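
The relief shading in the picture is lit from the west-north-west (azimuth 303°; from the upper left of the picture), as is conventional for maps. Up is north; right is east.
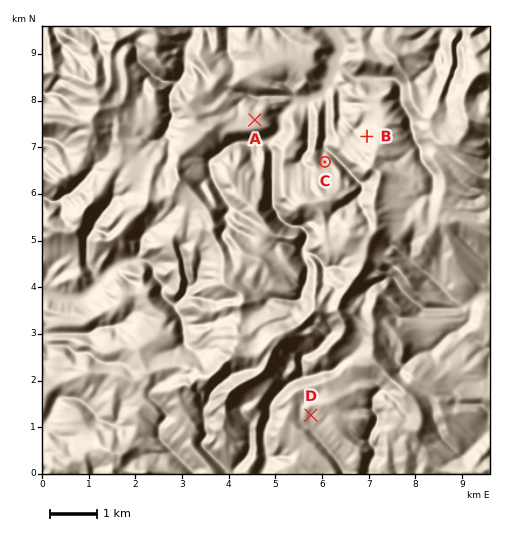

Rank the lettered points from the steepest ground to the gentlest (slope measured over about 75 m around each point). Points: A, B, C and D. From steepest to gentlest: C B D A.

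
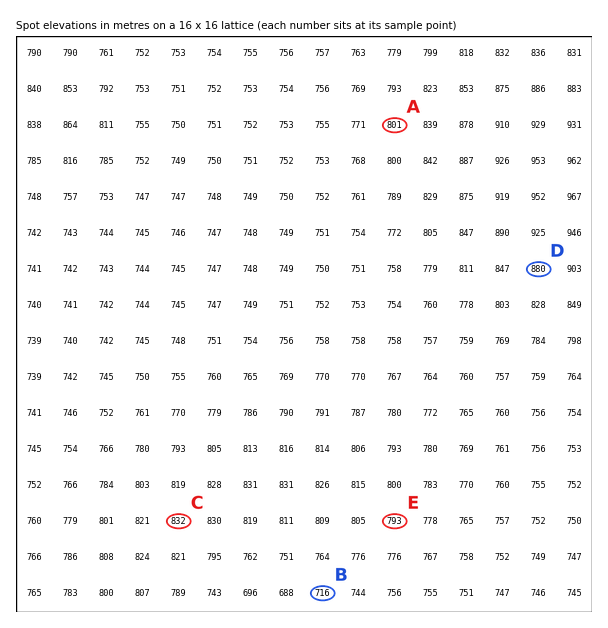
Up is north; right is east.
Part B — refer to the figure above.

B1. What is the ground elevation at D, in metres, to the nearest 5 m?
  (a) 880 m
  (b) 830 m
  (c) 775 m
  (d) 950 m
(a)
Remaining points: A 800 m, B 715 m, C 830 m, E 795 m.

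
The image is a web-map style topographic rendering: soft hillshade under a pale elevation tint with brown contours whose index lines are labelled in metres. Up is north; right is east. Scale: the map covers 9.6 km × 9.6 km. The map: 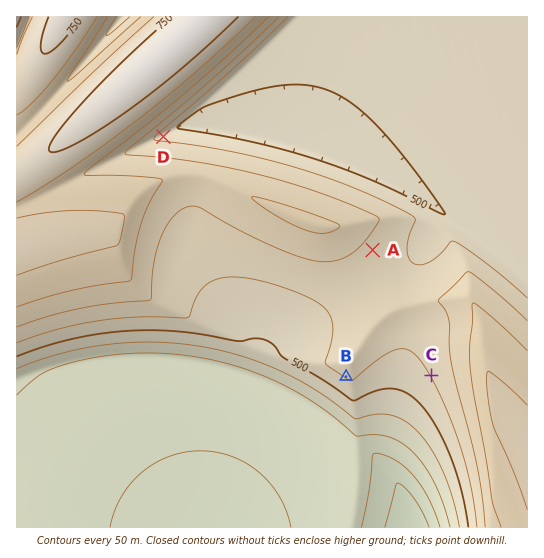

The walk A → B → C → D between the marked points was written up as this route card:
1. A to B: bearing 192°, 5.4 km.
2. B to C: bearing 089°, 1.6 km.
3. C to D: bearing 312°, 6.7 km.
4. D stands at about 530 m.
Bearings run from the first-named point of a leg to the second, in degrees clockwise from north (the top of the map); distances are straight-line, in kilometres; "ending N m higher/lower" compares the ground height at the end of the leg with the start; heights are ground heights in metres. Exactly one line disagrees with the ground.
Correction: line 1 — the distance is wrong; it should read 2.4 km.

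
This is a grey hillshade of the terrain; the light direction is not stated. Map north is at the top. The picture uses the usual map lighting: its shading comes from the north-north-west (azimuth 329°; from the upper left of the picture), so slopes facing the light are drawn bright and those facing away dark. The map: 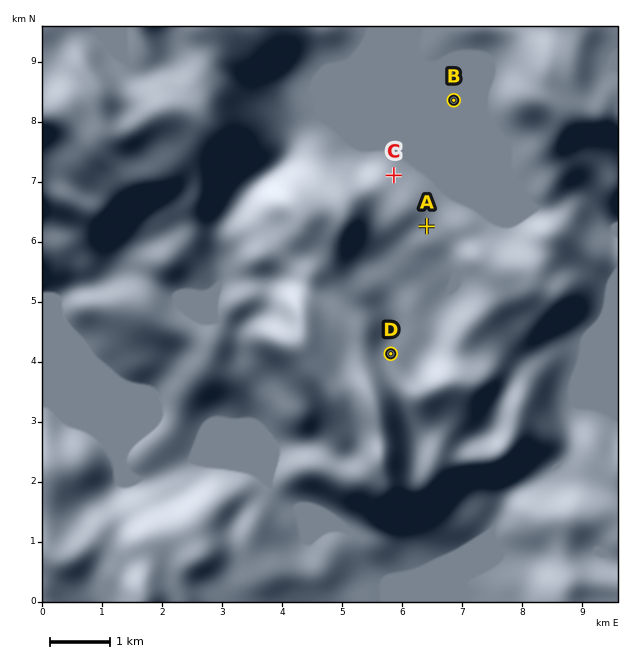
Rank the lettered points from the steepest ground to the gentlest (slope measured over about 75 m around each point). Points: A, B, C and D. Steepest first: D C A B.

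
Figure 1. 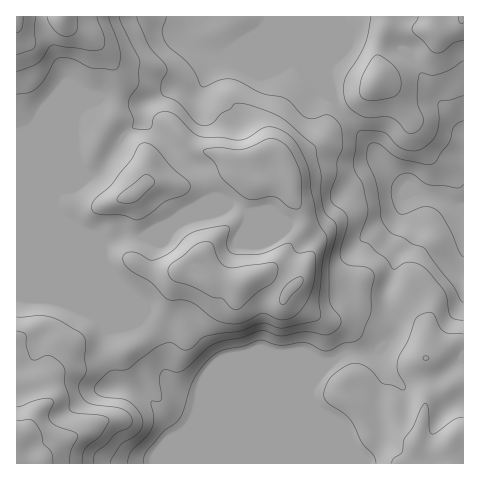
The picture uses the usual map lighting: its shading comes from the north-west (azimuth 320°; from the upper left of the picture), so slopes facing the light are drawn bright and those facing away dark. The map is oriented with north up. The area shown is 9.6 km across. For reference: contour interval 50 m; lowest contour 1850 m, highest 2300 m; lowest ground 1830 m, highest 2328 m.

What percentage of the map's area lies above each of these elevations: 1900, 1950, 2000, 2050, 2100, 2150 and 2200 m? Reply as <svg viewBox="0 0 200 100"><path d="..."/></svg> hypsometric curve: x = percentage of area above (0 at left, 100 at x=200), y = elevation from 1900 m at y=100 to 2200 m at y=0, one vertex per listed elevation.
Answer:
<svg viewBox="0 0 200 100"><path d="M191 100l-6-17-47-16-32-17-18-17-52-16-21-17"/></svg>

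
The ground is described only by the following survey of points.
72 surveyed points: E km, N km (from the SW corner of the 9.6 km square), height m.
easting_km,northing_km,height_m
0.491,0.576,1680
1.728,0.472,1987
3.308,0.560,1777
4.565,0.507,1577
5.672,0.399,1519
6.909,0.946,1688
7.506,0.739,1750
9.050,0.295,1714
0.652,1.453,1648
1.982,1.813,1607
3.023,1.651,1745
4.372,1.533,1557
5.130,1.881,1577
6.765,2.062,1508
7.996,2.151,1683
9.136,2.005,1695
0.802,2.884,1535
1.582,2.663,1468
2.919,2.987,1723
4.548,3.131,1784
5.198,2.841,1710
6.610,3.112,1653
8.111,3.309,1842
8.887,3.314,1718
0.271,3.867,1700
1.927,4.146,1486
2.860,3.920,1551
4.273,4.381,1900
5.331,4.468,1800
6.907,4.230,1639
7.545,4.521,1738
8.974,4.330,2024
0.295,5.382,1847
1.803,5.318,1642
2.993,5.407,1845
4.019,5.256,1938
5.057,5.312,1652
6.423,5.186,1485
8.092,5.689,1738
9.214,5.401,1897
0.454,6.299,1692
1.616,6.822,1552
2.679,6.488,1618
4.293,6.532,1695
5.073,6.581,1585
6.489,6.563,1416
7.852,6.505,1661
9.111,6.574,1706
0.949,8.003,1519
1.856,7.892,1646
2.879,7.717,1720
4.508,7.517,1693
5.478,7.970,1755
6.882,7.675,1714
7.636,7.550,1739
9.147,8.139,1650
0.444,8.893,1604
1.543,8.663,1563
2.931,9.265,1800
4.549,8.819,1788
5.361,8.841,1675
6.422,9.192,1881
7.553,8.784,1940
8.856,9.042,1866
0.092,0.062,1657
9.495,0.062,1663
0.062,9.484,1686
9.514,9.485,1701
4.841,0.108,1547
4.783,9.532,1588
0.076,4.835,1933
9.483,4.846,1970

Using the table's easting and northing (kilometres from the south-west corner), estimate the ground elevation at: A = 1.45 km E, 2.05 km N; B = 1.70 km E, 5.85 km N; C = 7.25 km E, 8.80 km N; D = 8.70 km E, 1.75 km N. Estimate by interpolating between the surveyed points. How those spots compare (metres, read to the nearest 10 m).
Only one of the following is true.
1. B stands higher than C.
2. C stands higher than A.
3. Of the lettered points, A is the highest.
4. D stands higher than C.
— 2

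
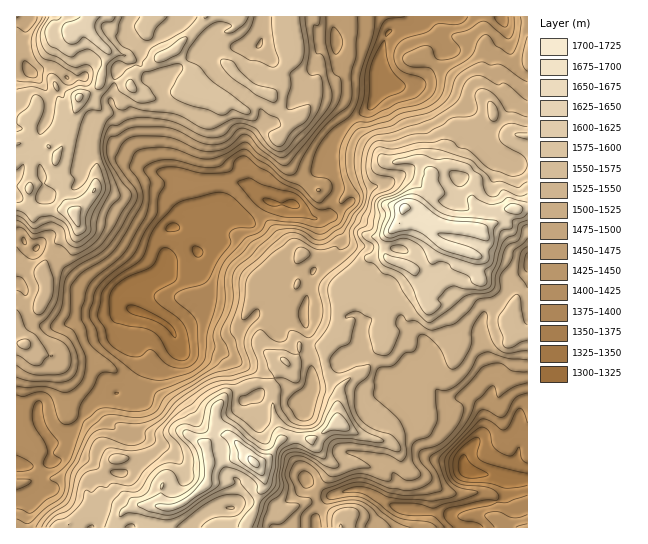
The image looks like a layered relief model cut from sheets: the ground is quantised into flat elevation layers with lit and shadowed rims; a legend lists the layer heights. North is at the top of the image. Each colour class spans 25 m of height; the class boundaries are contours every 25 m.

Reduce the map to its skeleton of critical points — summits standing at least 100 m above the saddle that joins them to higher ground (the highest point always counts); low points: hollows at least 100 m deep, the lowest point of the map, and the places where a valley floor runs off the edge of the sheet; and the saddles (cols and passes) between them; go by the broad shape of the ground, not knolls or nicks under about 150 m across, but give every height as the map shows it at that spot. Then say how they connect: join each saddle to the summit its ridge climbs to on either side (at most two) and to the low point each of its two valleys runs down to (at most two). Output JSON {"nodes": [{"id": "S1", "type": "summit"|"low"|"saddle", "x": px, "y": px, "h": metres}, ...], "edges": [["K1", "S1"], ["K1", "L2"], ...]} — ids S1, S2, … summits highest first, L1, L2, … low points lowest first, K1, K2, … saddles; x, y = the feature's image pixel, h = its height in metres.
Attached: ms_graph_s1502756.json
{"nodes": [
{"id": "S1", "type": "summit", "x": 254, "y": 463, "h": 1709},
{"id": "S2", "type": "summit", "x": 403, "y": 207, "h": 1707},
{"id": "S3", "type": "summit", "x": 74, "y": 31, "h": 1647},
{"id": "L1", "type": "low", "x": 467, "y": 471, "h": 1310},
{"id": "L2", "type": "low", "x": 141, "y": 313, "h": 1322},
{"id": "L3", "type": "low", "x": 27, "y": 22, "h": 1479},
{"id": "K1", "type": "saddle", "x": 79, "y": 142, "h": 1564},
{"id": "K2", "type": "saddle", "x": 325, "y": 363, "h": 1556},
{"id": "K3", "type": "saddle", "x": 322, "y": 507, "h": 1483},
{"id": "K4", "type": "saddle", "x": 351, "y": 122, "h": 1416}],
"edges": [["K1", "S3"], ["K1", "L2"], ["K1", "L3"], ["K2", "S2"], ["K2", "S1"], ["K2", "L1"], ["K2", "L2"], ["K3", "S2"], ["K3", "S1"], ["K3", "L1"], ["K4", "S2"], ["K4", "S3"], ["K4", "L2"]]}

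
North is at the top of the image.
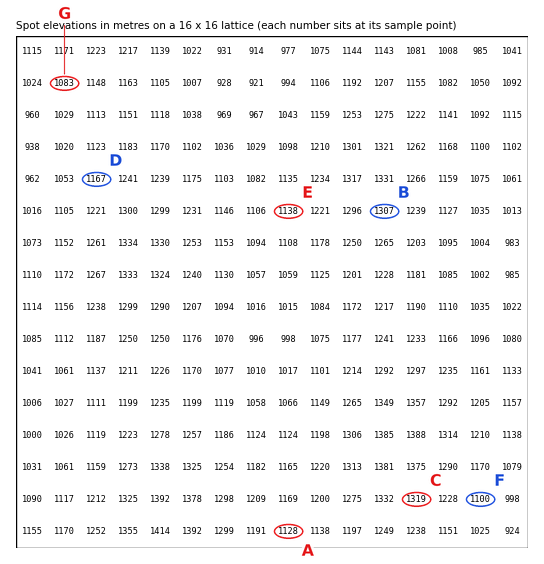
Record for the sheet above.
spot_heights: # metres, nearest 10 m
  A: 1130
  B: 1310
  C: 1320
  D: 1170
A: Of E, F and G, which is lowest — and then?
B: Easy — G F E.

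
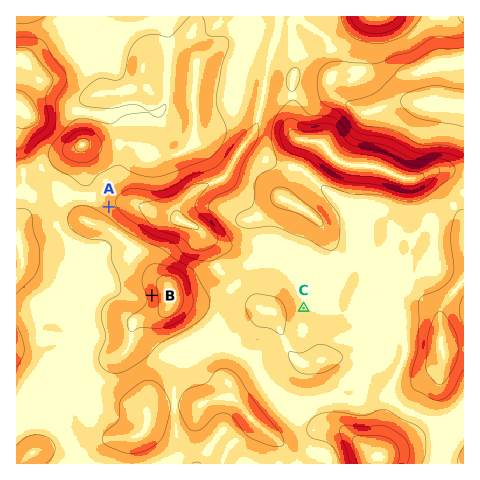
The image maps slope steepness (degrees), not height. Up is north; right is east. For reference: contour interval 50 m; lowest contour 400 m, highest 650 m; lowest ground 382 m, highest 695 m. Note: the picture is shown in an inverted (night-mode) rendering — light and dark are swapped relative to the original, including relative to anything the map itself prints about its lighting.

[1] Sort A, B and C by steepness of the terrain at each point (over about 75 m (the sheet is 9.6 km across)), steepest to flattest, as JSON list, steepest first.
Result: ["B", "A", "C"]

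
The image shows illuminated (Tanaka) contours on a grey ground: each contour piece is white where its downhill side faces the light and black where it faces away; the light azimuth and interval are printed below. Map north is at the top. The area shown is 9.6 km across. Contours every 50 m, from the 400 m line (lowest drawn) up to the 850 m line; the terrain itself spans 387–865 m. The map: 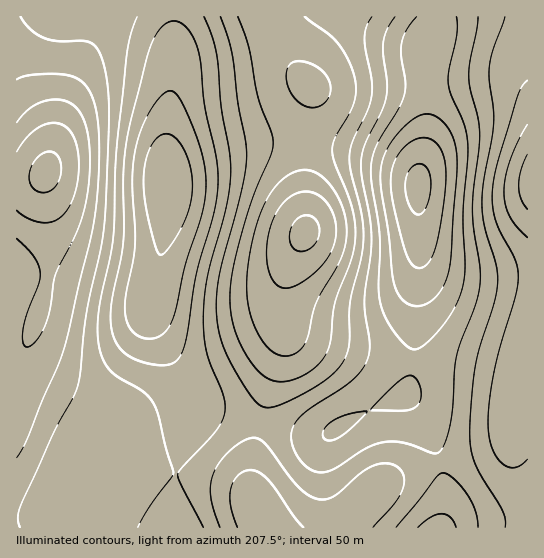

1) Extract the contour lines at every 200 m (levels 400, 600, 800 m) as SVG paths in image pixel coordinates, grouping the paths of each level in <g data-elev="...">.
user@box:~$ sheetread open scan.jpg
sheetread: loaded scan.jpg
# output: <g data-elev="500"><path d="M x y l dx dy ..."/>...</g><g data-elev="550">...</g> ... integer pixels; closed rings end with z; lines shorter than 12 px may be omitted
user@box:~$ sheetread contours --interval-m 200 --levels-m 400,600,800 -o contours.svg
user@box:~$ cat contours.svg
<g data-elev="400"><path d="M301 251l-6-1-4-5-1-6 0-8 3-6 4-6 5-3 7-1 5 3 3 4 2 7 0 6-6 11-6 4z"/><path d="M38 192l-5-4-3-5-1-6 2-8 4-8 6-6 6-3 6 0 4 3 3 7 1 8-2 9-4 8-5 4-5 2z"/></g><g data-elev="600"><path d="M220 527l-9-30 0-12 2-11 8-13 10-12 12-8 11-3 5 1 7 6 33 43 10 7 9 4 8 0 8-3 27-23 13-8 13-2 11 4 4 5 2 6-2 13-8 14-21 22"/><path d="M505 527l0-8-3-9-20-33-8-15-3-13-1-16 2-40 4-30 18-60 4-18-2-20-12-43-2-23 2-20 10-56-1-16-4-28 1-14 3-15 12-33"/><path d="M21 17l10 13 13 8 14 3 28 0 9 5 6 11 5 16 2 18 1 23-5 115-4 22-14 63-7 68-5 13-20 37-33 73-3 12 2 10"/><path d="M372 17l-6 10-2 11 8 43-1 16-4 14-14 30-4 14 2 16 11 44 2 22-3 21-11 44 0 37-2 11-8 16-17 16-34 19-14 5-8 2-6-2-7-6-18-27-13-27-6-25-1-22 3-21 23-88 5-35-2-16-7-38-6-47-12-37"/></g><g data-elev="800"><path d="M416 267l5 1 5-3 8-13 7-28 5-39 0-19-4-15-8-10-9-3-12 3-11 9-8 13-3 15 2 23 10 44 6 14z"/><path d="M159 254l3 1 4-4 15-22 8-19 3-19-1-18-5-19-9-15-10-5-8 2-8 9-5 14-2 15 0 17 2 19 8 32z"/></g>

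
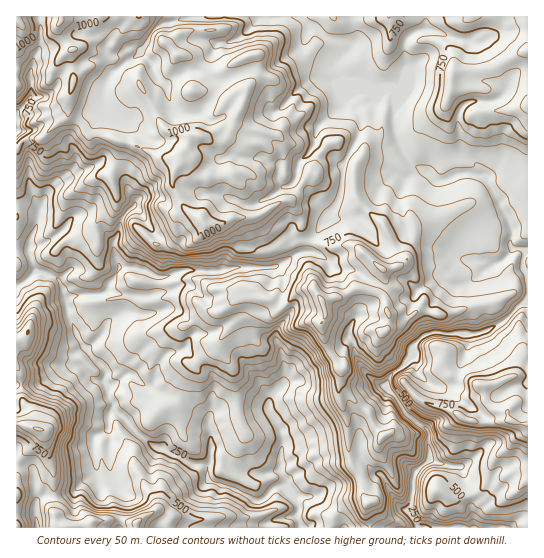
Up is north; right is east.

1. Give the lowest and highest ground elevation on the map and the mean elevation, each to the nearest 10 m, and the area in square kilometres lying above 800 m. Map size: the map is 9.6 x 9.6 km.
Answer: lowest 160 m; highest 1120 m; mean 640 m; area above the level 21.9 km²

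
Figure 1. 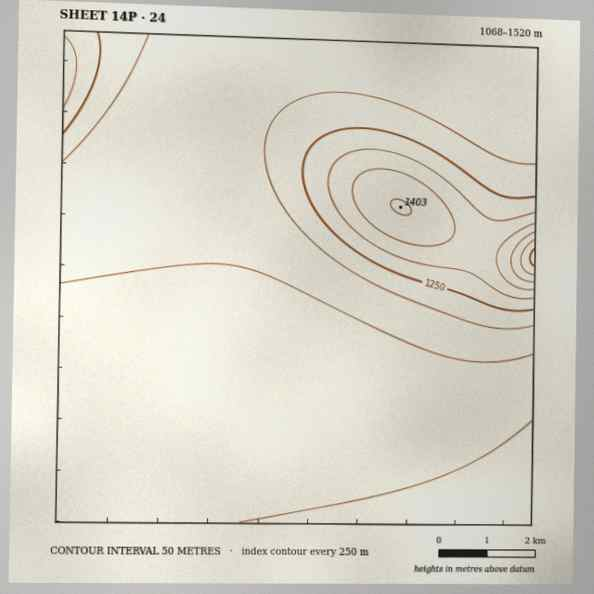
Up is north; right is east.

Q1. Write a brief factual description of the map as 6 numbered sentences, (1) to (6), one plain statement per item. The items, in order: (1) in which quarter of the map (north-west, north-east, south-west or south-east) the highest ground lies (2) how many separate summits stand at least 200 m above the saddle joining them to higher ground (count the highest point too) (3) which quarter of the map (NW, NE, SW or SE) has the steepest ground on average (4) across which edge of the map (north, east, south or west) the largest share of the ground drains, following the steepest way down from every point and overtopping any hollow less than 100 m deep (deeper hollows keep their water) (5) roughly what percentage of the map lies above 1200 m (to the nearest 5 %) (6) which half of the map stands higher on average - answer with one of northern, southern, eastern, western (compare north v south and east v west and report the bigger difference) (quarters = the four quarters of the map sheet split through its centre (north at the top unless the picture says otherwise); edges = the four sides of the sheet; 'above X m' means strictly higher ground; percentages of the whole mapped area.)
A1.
(1) Look to the north-east quarter for the highest ground.
(2) Counting only tops that stand 200 m proud, the map has 1 summit.
(3) Slopes are steepest in the north-east quarter.
(4) Most of the ground drains across the southern edge.
(5) Ground above 1200 m makes up about 25 % of the sheet.
(6) The northern half stands higher on average than the southern half.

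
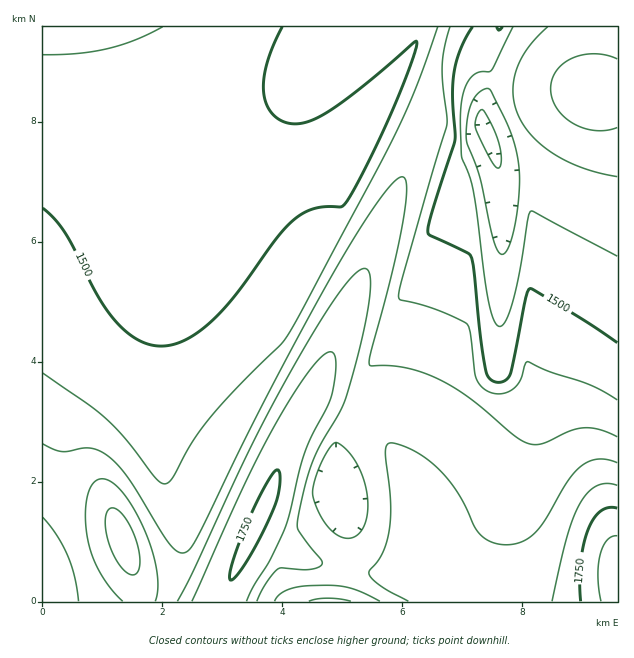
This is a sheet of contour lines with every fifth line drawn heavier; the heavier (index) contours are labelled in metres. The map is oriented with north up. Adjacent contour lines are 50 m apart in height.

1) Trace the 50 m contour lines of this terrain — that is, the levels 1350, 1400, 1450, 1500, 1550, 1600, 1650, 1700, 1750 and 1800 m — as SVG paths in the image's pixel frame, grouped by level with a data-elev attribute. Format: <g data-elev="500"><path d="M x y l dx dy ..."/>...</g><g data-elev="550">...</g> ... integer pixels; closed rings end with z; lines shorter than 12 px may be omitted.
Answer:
<g data-elev="1350"><path d="M497 168l-7-10-14-29 0-11 5-8 3 1 4 7 11 25 2 17-1 6z"/><path d="M617 128l-10 2-12 0-12-2-11-5-9-7-7-8-4-9-1-11 1-9 5-9 6-6 9-6 11-3 12-1 12 1 10 4"/></g><g data-elev="1400"><path d="M500 254l-4-7-3-9-13-60-14-39 1-19 4-15 7-11 9-6 4 3 19 39 6 20 3 19 0 30-5 32-6 18-5 5z"/><path d="M617 177l-33-9-28-13-22-17-9-11-6-10-4-11-2-12 0-12 3-12 12-22 20-21"/></g><g data-elev="1450"><path d="M617 256l-84-45-3 0-3 11-9 57-7 29-5 12-4 6-5-1-3-4-7-29-14-102-4-16-7-17-1-46 2-17 5-13 10-8 13-2 22-44"/><path d="M163 27l-27 13-29 9-30 4-34 2"/></g><g data-elev="1500"><path d="M617 343l-36-24-51-31-4 10-17 78-4 5-8 1-6-2-4-5-6-36-9-81-5-5-37-18-2-4 5-22 22-68-2-48 2-27 8-22 10-17"/><path d="M282 27l-8 18-7 18-3 15 0 13 2 13 6 10 8 6 10 4 17-2 21-10 36-26 52-45 1 4-11 33-20 46-24 50-16 29-5 4-16 0-14 2-10 6-9 7-17 18-45 61-15 17-14 12-19 11-18 5-18-2-17-10-11-10-12-15-12-20-28-55-11-15-12-11"/></g><g data-elev="1550"><path d="M309 601l19-3 23 3"/><path d="M617 400l-27-15-40-13-23-10-3 4-4 15-6 7-12 6-14-2-8-7-5-9-5-44-3-8-30-14-36-10-2-2 4-22 44-150-5-60 2-18 6-21"/><path d="M438 27l-21 58-21 47-106 199-9 13-42 41-31 35-16 22-18 33-5 7-6 2-6-5-31-40-23-23-60-43"/></g><g data-elev="1600"><path d="M275 601l5-7 12-6 13-2 21-1 26 3 28 13"/><path d="M347 538l-10-3-11-10-8-15-5-15 1-13 6-17 9-17 6-5 5 1 6 5 10 13 7 16 4 18 0 17-3 14-8 9z"/><path d="M617 437l-18-8-16-1-14 3-27 13-13 0-15-9-47-39-27-16-18-8-16-4-15-2-21-1 0-8 21-79 12-55 4-34-1-9-3-3-5 1-4 4-15 18-21 32-24 40-60 111-74 149-12 19-4 2-5-1-9-7-42-67-10-13-11-10-15-7-9 0-21 4-7-2-12-6"/></g><g data-elev="1650"><path d="M79 601l-4-24-7-21-11-21-14-18"/><path d="M155 601l3-13-1-18-5-21-9-23-11-21-11-15-11-9-10-2-8 5-5 14-2 19 2 21 5 17 7 16 11 17 13 13"/><path d="M257 601l9-18 12-14 32 0 9-2 3-3-1-5-22-28-2-5 1-7 7-32 7-24 9-19 22-38 12-39 10-43 5-29 0-19-2-5-3-3-4 2-6 4-15 18-21 32-27 46-41 76-58 125-16 30"/><path d="M617 463l-9-3-9-1-9 2-7 4-14 15-24 40-10 13-15 10-17 2-13-4-11-8-5-7-17-35-11-14-12-12-12-9-13-8-15-5-6 1-2 3-1 6 5 46-1 30-7 24-13 20 2 4 8 8 29 16"/></g><g data-elev="1700"><path d="M247 601l6-15 17-25 14-31 21-77 26-54 5-32-1-10-3-5-4 0-5 3-12 13-16 24-20 32-31 62-52 115"/><path d="M130 574l6 0 3-6 1-10-3-14-6-16-7-12-8-7-6-1-3 5-2 7 3 21 10 21 6 8z"/><path d="M617 485l-10-2-11 3-9 7-7 11-7 15-6 18-15 64"/></g><g data-elev="1750"><path d="M230 579l0 1 3-1 11-13 25-47 9-26 2-15-2-8-3 1-6 8-19 38-15 38-5 16z"/><path d="M617 508l-9 0-7 3-7 8-6 10-4 15-3 18 0 39"/></g><g data-elev="1800"><path d="M617 536l-6 1-4 4-7 14-2 21 3 25"/></g>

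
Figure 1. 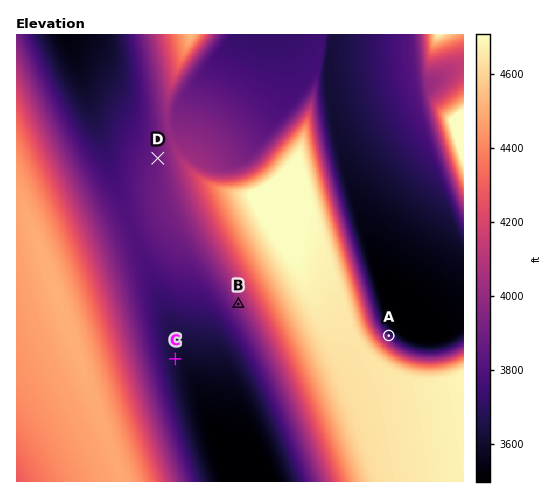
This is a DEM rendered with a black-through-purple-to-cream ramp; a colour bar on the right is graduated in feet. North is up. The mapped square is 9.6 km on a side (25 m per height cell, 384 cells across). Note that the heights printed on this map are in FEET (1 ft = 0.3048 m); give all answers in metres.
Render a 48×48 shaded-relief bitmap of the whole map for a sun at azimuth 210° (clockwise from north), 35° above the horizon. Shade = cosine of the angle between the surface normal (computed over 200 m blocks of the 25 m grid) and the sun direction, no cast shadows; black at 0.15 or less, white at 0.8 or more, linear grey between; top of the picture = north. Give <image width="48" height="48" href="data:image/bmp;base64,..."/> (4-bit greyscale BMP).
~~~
<image width="48" height="48" href="data:image/bmp;base64,Qk32BAAAAAAAAHYAAAAoAAAAMAAAADAAAAABAAQAAAAAAIAEAAATCwAAEwsAABAAAAAAAAAAAAAAABEREQAiIiIAMzMzAERERABVVVUAZmZmAHd3dwCIiIgAmZmZAKqqqgC7u7sAzMzMAN3d3QDu7u4A////ALuqqqqqqph3dneImqqrvM3d3MuqqqqqqruqqqqqqZh3Z3eJmqqrzM3dzLuqqqqqqrqqqqqqqYh3d3iJqqqrzN3dzLqqqqqqqqqqqqqqqYd3d3iZqqq7zN3czLqqqqqqqqqqqqqqmId3d3iaqqq8zN3cy7qqqqqqqqqqqqqqmId3d4iaqqu8zd3cy6qqqqqqqqqqqqqpmHd3d4mqqqu8zd3My6qqqqqqqqqqqqqpiHd3eImqqqvM3d3Mu6qqqqqqqqqqqqqpiHd3eJmqqrvM3d3MuqqqqqqqqqqqqqqZh3d3iJqqqrzM3dzLuqqqqqqqqqqqqqqYh3d3iZqqq7zN3dzLqqqqqpmZmqqqqqqYh3d4iaqqq7zN3dzLqqqql2VWeKqqqqmYd3d4iaqqq8zd3cy7qqqXQhASNaqqqqmId3eImqqqu8zd3cy6qqlzAAABI6qqqqmId3eImqqqvM3d3My6qqcgACNFQ6qqqpmId3iJmqqrvM3d3Mu6qpQAFHiYhqqqqpiHd3iJqqqrvM3d3MuqqnIBWaqqqaqqqpiHd4iZqqq7zN3dzLuqqVEUiqqqqqqqqZiHd4iaq6q7zN3dzLqqqEEmqqqqqqqqqYh3eImaq6u8zN3czLqqpyE4qqqqqqqqqYh3eImqu6u8zd3cy7qqlRFZqqqqqqqqmYh3eImqu6u8zd3My6qqhBJqqqqqqqqqmId3iJmrurvMzd3Mu6qqchOKqqqqqqqpmId3iJqrurvMzdzMuqqpUhWaqqqqqqqpiHd3iJqrqrvM3dzLuqqoQSaqqqqqqqqpiHd4iZqqqrzM3czLqqqXMTiqqqqqq6qZiHd4iaqqq7zMzMy7qqqWIVmqqqqqvKqYh3d4iaqqq7zMzMy7qqqEEmqqqqqqvamYh3eImaqqq7zMzMy6qqlzE4qqqqqqzqmId3eImqqqq8zMzMu6qqliFZqqqqqr35mId3eImqqqu8zMuqqqmqhBJqqqqqqr75mHd3eJmqqqu8y4ZmeJmpgxOKqqqqq875iHd3iJmqqqu7llREVompYiSaqqqqq9/5h3d3iJqqqru5dnd2ZnmZUiaaqqqqu9/4h3d3iJqqqruoiZmYh3iYQjeqqqqqvO/4h3d3iZqqqruZmZmZmHeHQkiqqqqrvP/4d3d4iaqqqrqZmZmZmYd3Mlmqqqqrvf/4d3d4iaqqq7qZmZmZmZd2Q2mqqqqrvv/nd3d4maqqq7qZmZmZmZh2U3qqqqqrzu2nd3eImqqqq7qZmZmZmZmHVIqqqqqrzshnd3eImqqqu7qZmZmZmZmYZoqqqqqrzJdnd3eJmqqqu7upmZmZmZmpd5qqqqqry5h3d3iJqqqrvMupmZmZmZqqiJqqqqqry6mHd3iJqqqrvMu6mZmZmZqqmJqqqqqrzLqXd3iZqqqrzMy6qZmZmaqqqZqqqqqrzbund4iaqqq7zMy7qpmZmaqqqZqqqqqr3sy3d4maqqq7zMzLqqmZmqqqqZqqqqqr3tzHd4maqqu8zMzMupmZmqqqqZqqqqqs3uzA=="/>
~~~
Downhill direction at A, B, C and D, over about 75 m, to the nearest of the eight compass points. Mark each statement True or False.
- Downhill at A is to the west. False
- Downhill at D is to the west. True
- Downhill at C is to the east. True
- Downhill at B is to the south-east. False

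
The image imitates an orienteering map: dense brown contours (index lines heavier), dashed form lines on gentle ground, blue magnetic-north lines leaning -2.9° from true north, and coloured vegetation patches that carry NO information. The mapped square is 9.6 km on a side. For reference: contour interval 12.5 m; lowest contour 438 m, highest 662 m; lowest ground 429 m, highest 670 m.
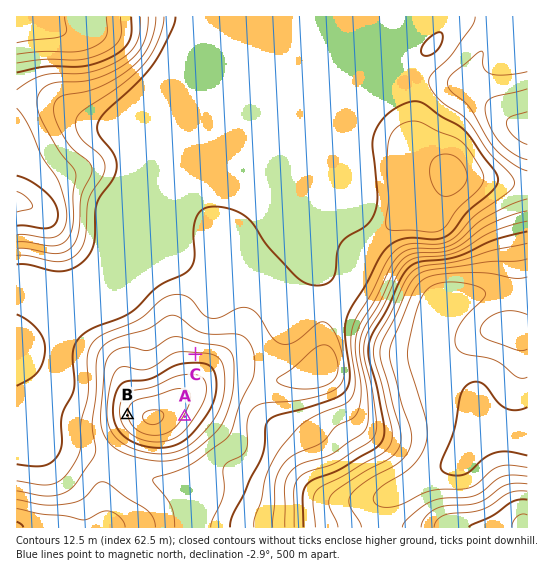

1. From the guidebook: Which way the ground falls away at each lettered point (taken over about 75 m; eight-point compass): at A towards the SE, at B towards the W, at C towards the N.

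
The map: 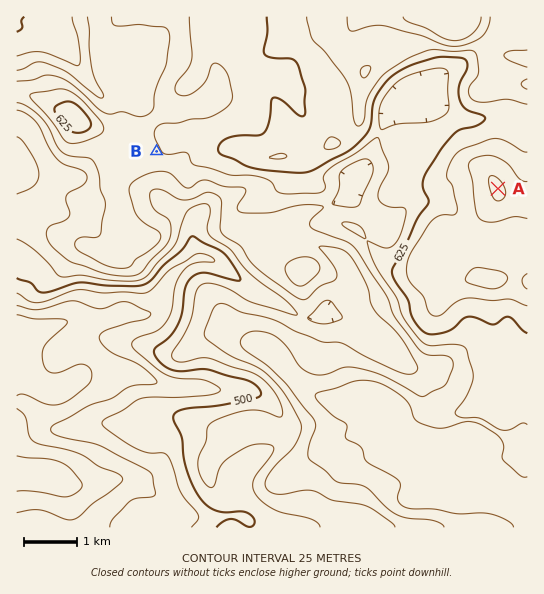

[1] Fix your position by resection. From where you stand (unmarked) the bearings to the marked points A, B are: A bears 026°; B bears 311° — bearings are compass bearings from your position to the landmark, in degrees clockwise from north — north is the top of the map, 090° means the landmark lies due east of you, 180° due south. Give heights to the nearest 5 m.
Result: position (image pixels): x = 409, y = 371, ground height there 545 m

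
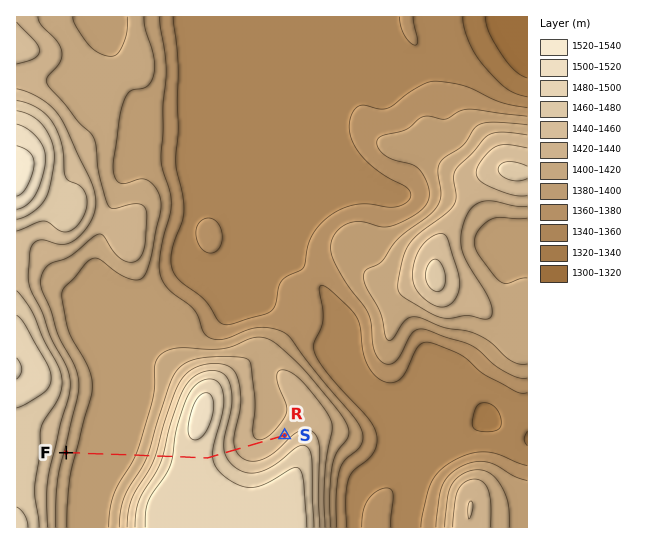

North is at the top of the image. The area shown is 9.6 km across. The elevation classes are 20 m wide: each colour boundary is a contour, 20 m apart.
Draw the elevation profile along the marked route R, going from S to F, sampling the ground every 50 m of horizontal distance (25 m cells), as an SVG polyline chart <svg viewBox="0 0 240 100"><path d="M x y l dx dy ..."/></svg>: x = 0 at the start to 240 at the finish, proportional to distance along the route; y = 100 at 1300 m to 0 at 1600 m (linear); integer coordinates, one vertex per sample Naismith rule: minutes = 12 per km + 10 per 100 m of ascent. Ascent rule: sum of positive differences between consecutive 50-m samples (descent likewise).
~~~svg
<svg viewBox="0 0 240 100"><path d="M0 56l3 1 3 0 3 1 3 0 2 1 3 0 3 0 3 1 3 0 3 0 3-1 3 0 2 0 3-1 3 0 3-1 3-1 3-1 3-1 3-2 3-1 2-2 3-2 3-1 3-2 3-1 3-2 3-1 3-1 2 0 3-1 3-1 3 0 3 0 3 0 3 0 3 0 3 0 2 0 3 0 3 1 3 1 3 1 3 1 3 2 3 2 2 2 3 2 3 3 3 2 3 2 3 3 3 2 3 1 3 2 2 1 3 2 3 0 3 1 3 1 3 0 3 0 3 1 2 0 3 0 3 0 3 0 3 0 3 0 3 0 3 0 3 0 2 0 3 0 3 0 3-1 3 0 3-1 3-1 3-1 2-1 3-2 3-1 1-1"/></svg>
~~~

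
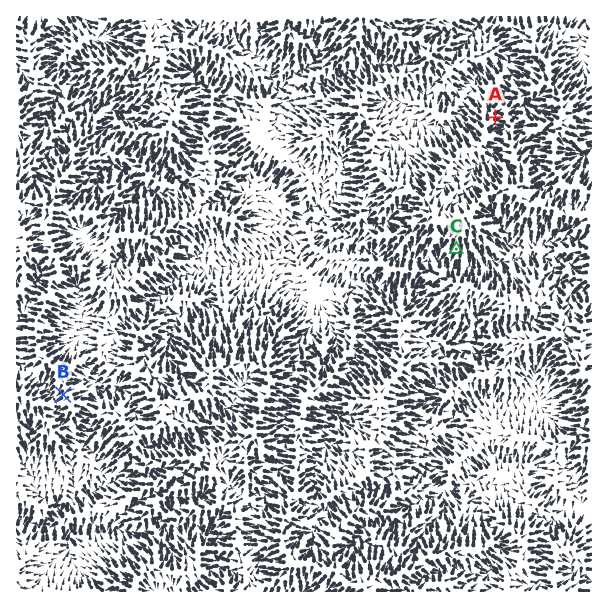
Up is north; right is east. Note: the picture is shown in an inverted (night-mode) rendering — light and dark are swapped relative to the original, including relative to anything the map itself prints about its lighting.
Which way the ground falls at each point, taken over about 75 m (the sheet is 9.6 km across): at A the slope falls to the NE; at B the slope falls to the SW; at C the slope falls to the S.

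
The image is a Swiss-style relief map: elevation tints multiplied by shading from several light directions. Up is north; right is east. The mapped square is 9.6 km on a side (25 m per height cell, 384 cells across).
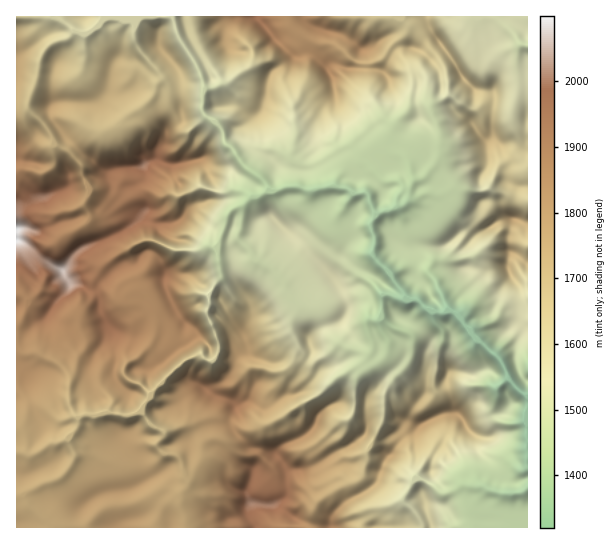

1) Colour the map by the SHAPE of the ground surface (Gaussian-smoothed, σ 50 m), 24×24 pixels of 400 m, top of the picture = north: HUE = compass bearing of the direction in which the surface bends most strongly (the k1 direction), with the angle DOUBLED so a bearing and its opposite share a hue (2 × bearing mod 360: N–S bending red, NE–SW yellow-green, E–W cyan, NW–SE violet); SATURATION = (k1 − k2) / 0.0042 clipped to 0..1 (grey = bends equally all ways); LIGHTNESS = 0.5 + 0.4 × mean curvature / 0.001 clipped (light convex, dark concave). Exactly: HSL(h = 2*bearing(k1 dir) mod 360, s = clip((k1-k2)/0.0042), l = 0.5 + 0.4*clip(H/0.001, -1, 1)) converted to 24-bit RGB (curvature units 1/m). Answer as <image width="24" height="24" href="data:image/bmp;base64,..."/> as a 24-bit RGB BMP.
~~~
<image width="24" height="24" href="data:image/bmp;base64,Qk32BgAAAAAAADYAAAAoAAAAGAAAABgAAAABABgAAAAAAMAGAAATCwAAEwsAAAAAAAAAAAAAkHeJf2p5lGx3VItphZ55on2XYm+Mlm6daWmPd520u09eomlMSr85J7PB6bvEnCZGOJhrY2+rmj6OxNp/VGOWb2p9gYWMhYORV3lVgoueeYaVso6xkXatpKVdZHdVWXpva16EbEZPpd2pbYSw2bytUDxnK1g45YLF4XLJNnQzKZWq1KNcjklxYY9hh286LnQlnY+zfJ9WR4Bxiol2d3lmjXhppYW6ZWKkVnt4gLKclz9cwZaPya1wnX3Pd2SNXJ5eeiq+zKBhDiUW7sVrKUY3b11Qha+edMbLfXtQUpVOdkikmIh2hXd2gZ6AM3uYvDt7Ypp7Y5J0RbFgfWHf7uKyIigPlG3M6XrDCCUr99TWYESvLZ5Dp0WjeIxKR349L4SKiG+GtLWGLHKGl6C+tLjSycrmTQo8ZosuoGBthlBsYdM3GCUSlUJc+dLsJY9MHVFq/2rdxCKj8M/qWkmYjj1t0/jynJHkKRiIapJulX5ihixCbnggQD4JN1QFd0XquJS7eVhSTXxE8uvZTne9E2oXBksc/M/qBTdc9/LUCkFwyphokFbi1PH3q0+4dS7URELdnH6Di5d8PTJ7qa+Oc7HK6jRJADMX3pTV0OXurb/wkUiqvIPNkYrZ0o7sBi0P1Quk9t/VFDlkvHd9yDChstkub2AgBi0GoAAShpmgo2qFPjh7tZaAvcBWGxy+8tnqADMTw+gXMgMbzH87s9EzL4Z3olRD2n7TNpFQLlcto0VGL1xsKcHl9t/Vs5/kfAjwwfdvdlRNiH5hc42WmUmVt6qQXKCqWIdr3qnQFP2wAER87e7Rb6KQfFqD3ExhNmZmiGxQXpGhWnmNOHF7nt9Zz7VsLw0dTA0lydSBdVKmu7+CWH1/YE2Nwd/GgmKTdWOHjb57vO/UIABW4Nu9m3NqPUBia8JitUe1tdSfMmJIkzduccqjLmin1HNVcxx3bseav8KbN05r2Z2fdFcxTsFOdnFHf2tvb05swu23RwksIv3ktjNOwpilZkNqeG9nYmNTysSKa5S5FbVuSxUQtJAPbSAwPn1mroRrma5gk3pUKGA/zO3KV5O/p1h/TmhVt37D3cebcYTbAiExqNqJekRVdVpwhHl+eKKmkruoslfGUBK4qMjYhiWij6R4boCelD10cuBeZrCccMjm4Jq4ZGJFOaxRxJ/kqO/W2TZfozlVTxhnpqltb1NWhIV2cI2IgLSNoIRnbiBRojdXi6hsez9xVq0/L49xp27Pscb3fd+OOFolIWIt35/i5aDRG0MFOxsAgqQAEksYKX1qpUZ4hJV1mKF4ia6fZWOEnHN4Lh2Mv9GwdXmSXnK4x6bo6ofZD1gpzIIqvmxUhFssMsxOWSlxX31N58Pkv+fv8NP4mmzBDSYiNY+yz7XYjMvJlmZ8f2RmpG+DHkOLh7dNoHSacYB4NF5RwXVErITw1Oj3rITE49LvmdK4Dh8yqpZlYpJLxac4GDAD+QE2/R5uG1RTRn0sg2AufXc1tqpWgFIihBowhsmhR35Ljo5xUV5mhLwniWoch2QsXnsvFDor9OHXRxB0xMrnvYPKtGhr5JObEhpGw+/bMG3CfjFqqr59dHizU4WUeKS0hJ23l2RpXJOVbo+QelaE3ZqoMr+daal1qdzUKyRelVELZ96xToZkynPJ99TwPrDv5dH6cTS9Qw8qaqx5g4FSmG1oaJJyaX5tc4F3hoJ6enCEbXSDXFJsqGlgqNGGZoOqynuRiiKRnNSrU0I1RFc6O2o3yLdp0zpLFZ8bQQI83rq5f5hoXJWDkVN+k3taZYRTYYBqZ3J5kGhmTWuIckR0oOK9seGwkDaFZhZj5tiydEaLiYiqeJF9R29TWZpO3qWJFwcu5m3gXrLD58zQRVp7XFmBxIWKh72WREZufHdDS7dmQitectTEooAn0LxdO4SVHYR+xs6IT2J8kV+QtYuLpZewSoiCyLJkFRFPYJE0eUhp48qvazljNlJW1rl9jIpLNyQ60+a7QZCgWDeZVRY6x/fu6LvZPVB7ZblX01KqYIiPREloyLioeauaTRk/2PTXNglAu0E4FUcVXIMh20V4NEx11/TftmfkHbbMx+uuTiREQsE4nv7ERB1AlXtLe12Z1KO3FoFYum5lR0yEr7yaXhpx3vTXehaAdh583uLGjGDOiiZ7nunDdHi5f3Y2SSew4NjzIlSsqZ3lWXXqQ+CueF12jpJ8iZ1AoX86rUptiihSM59Ec41IJTN03+x6VwhjQTiU28WrvUrR1fblW0x5flazlefPMaY3UU8mtERTbD9opOB5WjVUbnR6kXxtknGo"/>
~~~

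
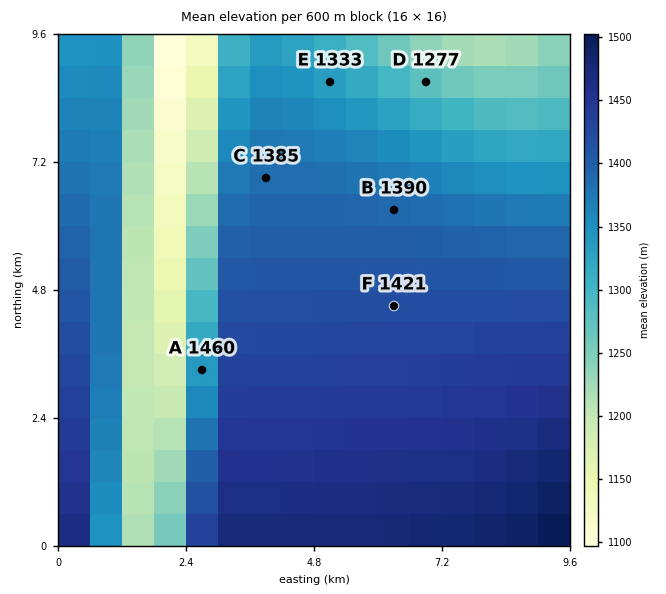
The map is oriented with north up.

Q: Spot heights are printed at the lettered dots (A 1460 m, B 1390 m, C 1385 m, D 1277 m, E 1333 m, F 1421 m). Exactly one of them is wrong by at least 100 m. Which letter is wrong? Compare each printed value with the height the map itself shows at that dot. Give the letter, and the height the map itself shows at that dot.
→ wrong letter A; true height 1335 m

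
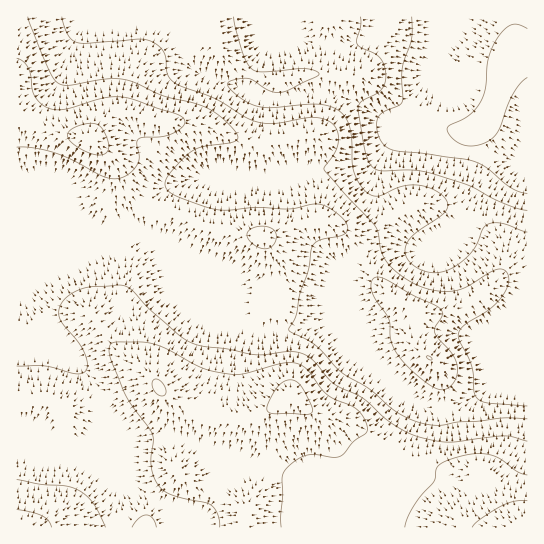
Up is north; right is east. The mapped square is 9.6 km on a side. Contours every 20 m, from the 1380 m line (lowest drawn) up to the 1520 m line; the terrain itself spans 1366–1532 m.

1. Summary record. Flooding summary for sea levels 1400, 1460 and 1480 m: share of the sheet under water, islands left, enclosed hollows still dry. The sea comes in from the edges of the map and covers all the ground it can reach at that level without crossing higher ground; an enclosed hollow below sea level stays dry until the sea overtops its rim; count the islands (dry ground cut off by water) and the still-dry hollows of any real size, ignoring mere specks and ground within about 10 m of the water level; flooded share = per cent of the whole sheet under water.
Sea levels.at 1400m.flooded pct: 10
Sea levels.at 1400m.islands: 0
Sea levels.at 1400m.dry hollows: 0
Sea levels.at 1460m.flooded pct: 43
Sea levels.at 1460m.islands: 1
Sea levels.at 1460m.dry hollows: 0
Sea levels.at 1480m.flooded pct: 66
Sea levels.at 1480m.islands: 0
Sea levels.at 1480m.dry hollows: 0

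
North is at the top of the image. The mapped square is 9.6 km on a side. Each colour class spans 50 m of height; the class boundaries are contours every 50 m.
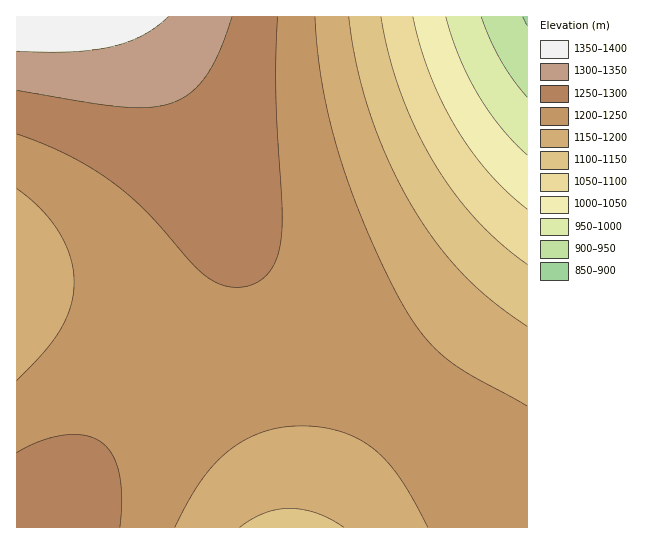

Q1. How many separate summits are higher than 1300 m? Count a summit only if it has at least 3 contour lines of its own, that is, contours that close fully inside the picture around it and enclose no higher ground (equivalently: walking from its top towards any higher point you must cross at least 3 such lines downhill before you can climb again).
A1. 0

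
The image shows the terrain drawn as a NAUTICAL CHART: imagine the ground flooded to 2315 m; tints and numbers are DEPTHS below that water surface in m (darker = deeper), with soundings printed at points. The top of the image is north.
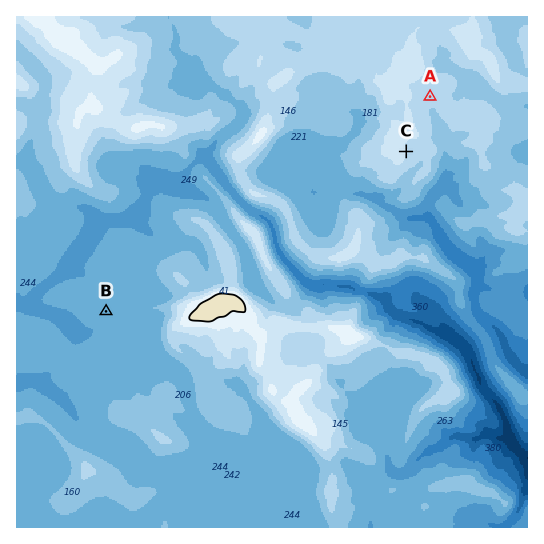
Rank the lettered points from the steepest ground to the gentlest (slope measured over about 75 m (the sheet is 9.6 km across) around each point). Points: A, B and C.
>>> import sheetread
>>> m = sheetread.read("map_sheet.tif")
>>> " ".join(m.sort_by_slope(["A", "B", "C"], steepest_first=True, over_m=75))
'C A B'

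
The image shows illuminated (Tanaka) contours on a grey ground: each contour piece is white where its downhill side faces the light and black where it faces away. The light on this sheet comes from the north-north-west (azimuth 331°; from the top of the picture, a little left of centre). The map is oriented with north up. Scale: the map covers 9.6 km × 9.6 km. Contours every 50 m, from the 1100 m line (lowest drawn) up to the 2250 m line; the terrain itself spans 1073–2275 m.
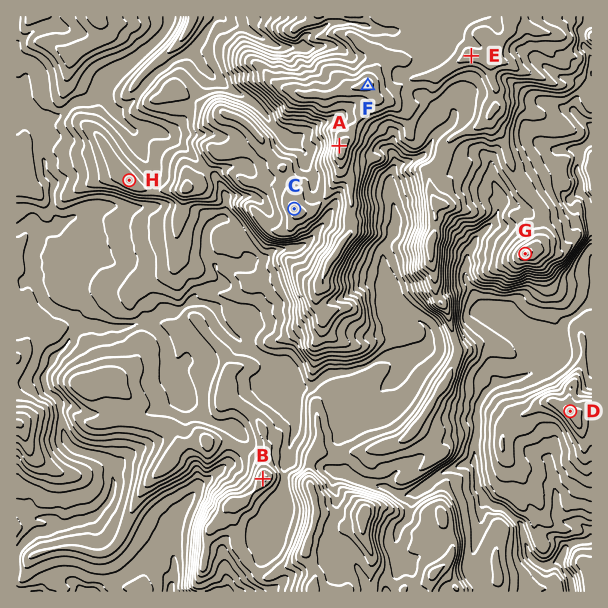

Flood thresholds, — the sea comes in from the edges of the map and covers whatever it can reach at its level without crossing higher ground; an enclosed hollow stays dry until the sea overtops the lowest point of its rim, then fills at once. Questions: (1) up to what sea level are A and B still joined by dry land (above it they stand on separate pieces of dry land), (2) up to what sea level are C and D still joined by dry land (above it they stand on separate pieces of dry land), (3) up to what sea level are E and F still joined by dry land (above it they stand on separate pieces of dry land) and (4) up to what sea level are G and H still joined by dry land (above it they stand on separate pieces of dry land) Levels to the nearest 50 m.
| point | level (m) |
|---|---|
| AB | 1550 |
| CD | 1400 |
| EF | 2100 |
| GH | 1650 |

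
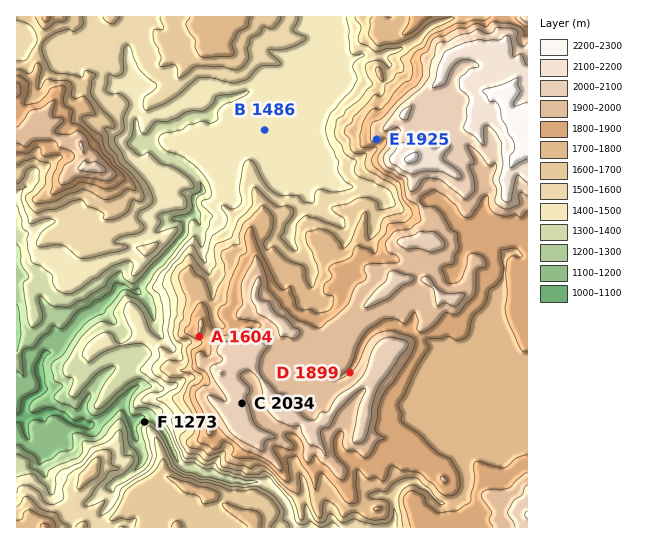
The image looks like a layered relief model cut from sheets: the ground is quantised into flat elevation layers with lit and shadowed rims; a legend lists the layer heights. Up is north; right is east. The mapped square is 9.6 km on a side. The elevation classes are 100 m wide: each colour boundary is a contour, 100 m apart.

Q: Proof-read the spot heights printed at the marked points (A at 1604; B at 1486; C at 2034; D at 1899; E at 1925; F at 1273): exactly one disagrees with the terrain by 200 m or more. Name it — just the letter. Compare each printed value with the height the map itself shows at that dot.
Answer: A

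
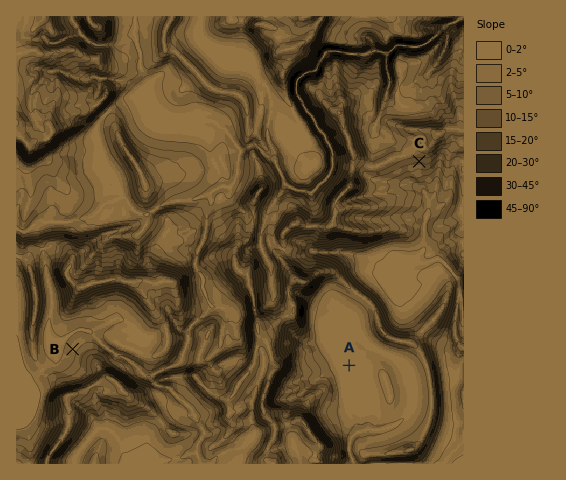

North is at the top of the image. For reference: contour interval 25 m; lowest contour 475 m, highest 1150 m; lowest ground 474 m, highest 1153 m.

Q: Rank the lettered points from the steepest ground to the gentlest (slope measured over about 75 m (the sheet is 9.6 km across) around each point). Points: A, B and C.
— C B A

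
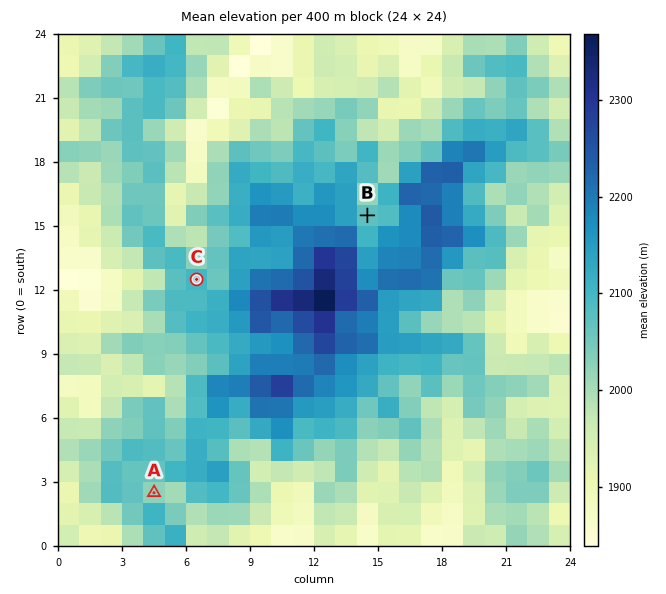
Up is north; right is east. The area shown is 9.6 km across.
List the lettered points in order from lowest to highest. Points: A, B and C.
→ A B C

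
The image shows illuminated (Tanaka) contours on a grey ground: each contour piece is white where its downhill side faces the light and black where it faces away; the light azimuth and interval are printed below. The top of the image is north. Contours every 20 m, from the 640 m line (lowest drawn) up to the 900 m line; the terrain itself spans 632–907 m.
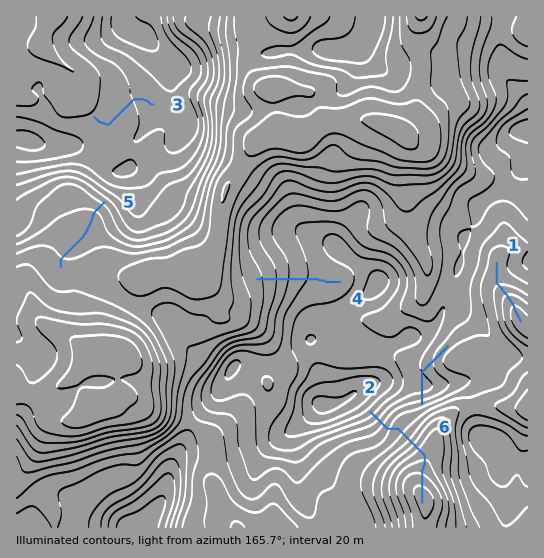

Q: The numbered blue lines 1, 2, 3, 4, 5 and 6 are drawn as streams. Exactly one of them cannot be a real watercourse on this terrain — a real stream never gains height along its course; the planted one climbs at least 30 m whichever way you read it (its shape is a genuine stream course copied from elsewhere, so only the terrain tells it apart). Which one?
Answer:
6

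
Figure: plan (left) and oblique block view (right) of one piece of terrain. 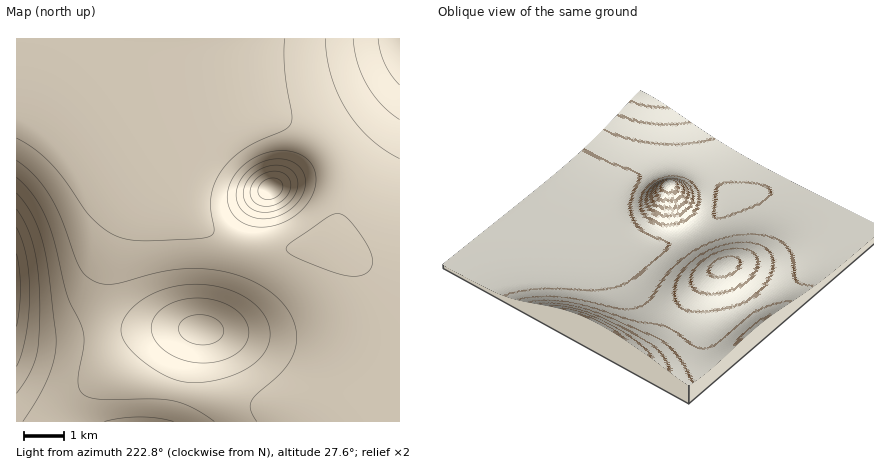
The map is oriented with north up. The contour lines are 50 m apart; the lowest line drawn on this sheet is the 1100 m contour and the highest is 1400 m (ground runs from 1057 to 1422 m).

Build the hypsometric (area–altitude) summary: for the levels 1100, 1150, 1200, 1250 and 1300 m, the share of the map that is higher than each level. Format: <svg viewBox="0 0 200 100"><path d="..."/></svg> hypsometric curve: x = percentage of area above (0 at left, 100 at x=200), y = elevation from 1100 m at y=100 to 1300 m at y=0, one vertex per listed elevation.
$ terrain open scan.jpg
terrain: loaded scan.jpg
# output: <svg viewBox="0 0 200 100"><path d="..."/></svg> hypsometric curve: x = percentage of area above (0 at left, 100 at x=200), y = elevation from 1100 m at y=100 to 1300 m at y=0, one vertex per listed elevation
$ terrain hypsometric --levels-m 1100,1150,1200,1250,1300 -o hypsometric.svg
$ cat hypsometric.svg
<svg viewBox="0 0 200 100"><path d="M138 100l-64-25-31-25-24-25-12-25"/></svg>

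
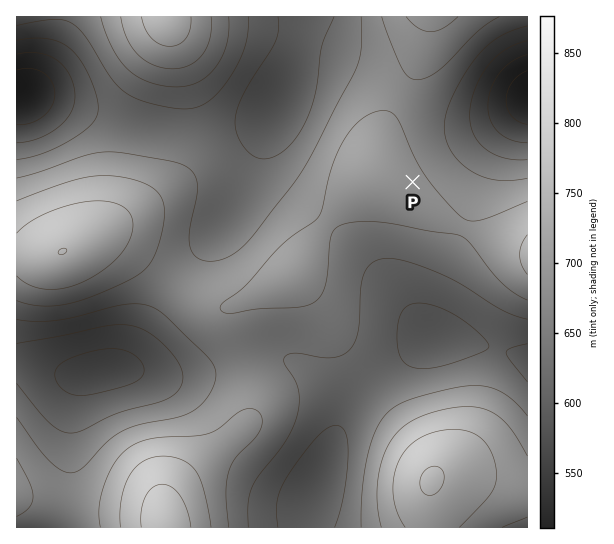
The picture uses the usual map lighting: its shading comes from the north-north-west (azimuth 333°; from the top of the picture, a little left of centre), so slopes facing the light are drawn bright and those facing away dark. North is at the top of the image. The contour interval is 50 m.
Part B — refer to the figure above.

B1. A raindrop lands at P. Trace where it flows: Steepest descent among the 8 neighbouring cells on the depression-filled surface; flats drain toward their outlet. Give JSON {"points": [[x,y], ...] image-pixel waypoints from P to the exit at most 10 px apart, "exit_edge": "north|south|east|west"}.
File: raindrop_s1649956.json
{"points": [[413, 182], [423, 171], [434, 161], [445, 150], [455, 142], [466, 137], [477, 130], [487, 123], [498, 117], [509, 110], [519, 105], [527, 101]], "exit_edge": "east"}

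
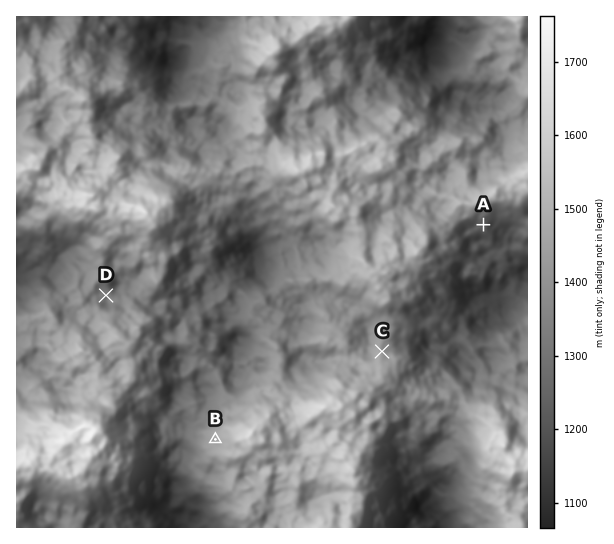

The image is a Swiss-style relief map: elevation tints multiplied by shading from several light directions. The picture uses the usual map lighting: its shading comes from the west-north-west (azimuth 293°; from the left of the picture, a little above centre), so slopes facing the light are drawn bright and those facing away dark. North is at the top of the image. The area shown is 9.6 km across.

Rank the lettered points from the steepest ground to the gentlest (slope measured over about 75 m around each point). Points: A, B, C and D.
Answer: A B C D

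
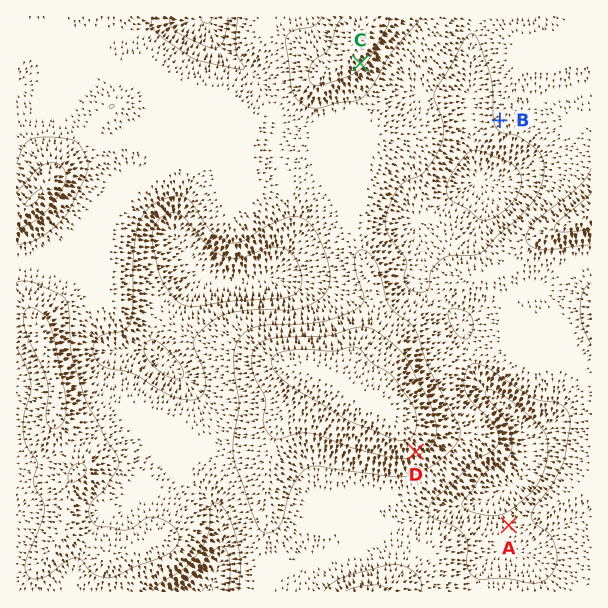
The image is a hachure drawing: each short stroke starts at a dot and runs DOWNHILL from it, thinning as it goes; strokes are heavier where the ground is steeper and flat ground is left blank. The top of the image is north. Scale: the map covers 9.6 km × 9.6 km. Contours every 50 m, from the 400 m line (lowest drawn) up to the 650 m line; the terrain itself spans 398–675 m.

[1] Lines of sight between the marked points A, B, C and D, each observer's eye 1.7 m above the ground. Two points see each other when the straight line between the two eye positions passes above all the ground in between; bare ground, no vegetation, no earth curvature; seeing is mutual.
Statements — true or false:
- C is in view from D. false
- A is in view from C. false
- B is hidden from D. true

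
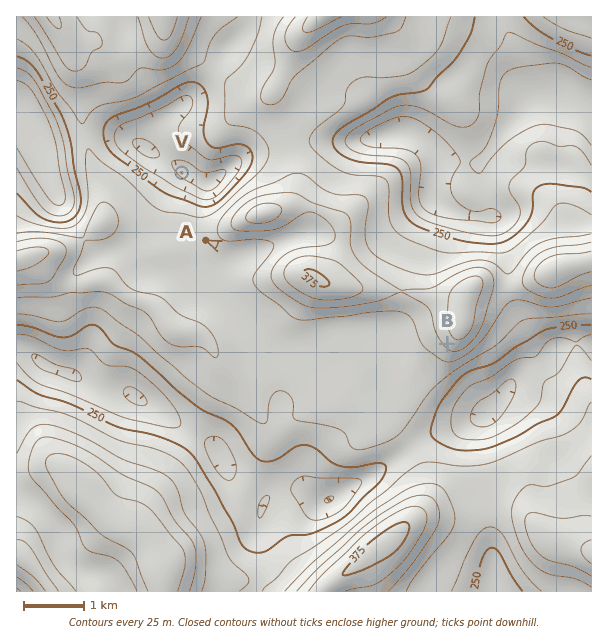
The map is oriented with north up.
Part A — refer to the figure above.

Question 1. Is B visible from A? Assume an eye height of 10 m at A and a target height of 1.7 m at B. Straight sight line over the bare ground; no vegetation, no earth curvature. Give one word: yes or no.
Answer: no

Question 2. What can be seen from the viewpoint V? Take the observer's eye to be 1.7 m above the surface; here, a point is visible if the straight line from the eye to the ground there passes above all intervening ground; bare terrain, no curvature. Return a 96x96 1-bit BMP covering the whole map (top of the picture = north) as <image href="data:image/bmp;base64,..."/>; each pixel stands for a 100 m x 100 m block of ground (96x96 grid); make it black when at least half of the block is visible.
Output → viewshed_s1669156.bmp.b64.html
<image width="96" height="96" href="data:image/bmp;base64,Qk2+BAAAAAAAAD4AAAAoAAAAYAAAAGAAAAABAAEAAAAAAIAEAAATCwAAEwsAAAIAAAAAAAAA////AAAAAAAAAAAAAAAAAAAAAAAAAAAAAAAAAAAAAAAAAAAAAAAAAAAAAAAAAAAAAAAAAAAAAAAAAAAAAAAAAAAAAAAAAAAAAAAAAAAAAAAAAAAAAAAAAAAAAAAAAAAAAAAAAAAAAAAAAAAAAAAAAAAAAAAAAAAAAAAAAAAAAAAAAAAAAAAAAAAAAAAAAAAAAAAAAAAAAAAAAAAAAAAAAAAAAAAAAAAAAAAAAAAAAAAAAAAAAAAAAAAAAAAAAAAAAAAAAAAAAAAAAAAAAAAAAAAAAAAAAAAAAAAAAAAAAAAAAAAAAAAAAAAAAAAAAAAAAAAAAAAAAAAAAAAAAAAAAAAAAAAAAAAAAAAAAAAAAAAAAAAAAAAAAAAAAAAAAAAAAAAAAAAAAAAAAAAAAAAAAAAAAAAAAAAAAAAAAAAAAAAAAAAAAAAAAAAAAAAAAAAAAAAAAAAAAAAAAAAAAAAAAAAAAAAAAAAAAAAAAAAAAAAAAAAAAAAAAAAAAAAAAAAAAAAAAAAAAAAAAAAAAAAAAAAAAAAAAAAAAAAAAAAAAAAAAAAAAAAAAAAAAAAAAAAAAAAAAAAAAAAAAAAAAAAAAAAAAAAAAAAAAAAAAAAAAAAAAAAAAAAAAAAAAAAAAAAAAAAAAAAAAAAAAAAAAAAAAAAAAAAAAAAAAAAAAAAAAAAAAAAAAAAAAAAAAAAAAAAAAAAAAAAAAAAAAAAAAAAAAAAAAAAAAAAAAAAAAAAAAAAAAAAAAAAAAAAAAAAAAAAAAAAAAAAAAAAAAAAAAAAAAAAAAAAAAAAAAAAAAAAAAAAAAAAAAAAAAAAAAAAAAAAAAAAAAAAAAAAAAAAAAAAAAAAAAAAAAAAAAAAAAAAAAAAAAAAAAAAAAAAAAAAAAAAAAAAAAAAAAAAAAAAAAAAAAAAAAAAAAAAAAAAAAAAAAAAAAAAAAAAAAAAAAAAAAAAAAAAAAAAAAAAAAAAAAAAAAAAAAAAAAAAAYAAAAAAAAAAAAAAB/AAAAAAAAAAAAAAD/wAAAAAAAAAAAAAP/4AAAAAAAAAAAAA//4AAAAAAAAAAAAD//4AAAAAAAAAAAAf//4AAAAAAAAAAAA/8fwAAAAAAAAAAAB/+H4AAAAAAAAAAADx/D4AAAAAAAAAAAPh/h8AAAAAAAAAAAeB/g8AAAAAAAAAAB8B/g8AAAAAAAAAAB4B/gcAAAAAAAAAAB4AfAIAAAAAAAAAAD4AAAAAAAAAAAAAAD/wAAAAAAAAAAAAAD/wAAAAAAAAAAAAAD/4AAAAAAAAAAAAAB/8AAAAAAAAAAAAAB/8AAAAAAAAAAAAAAf+AAAAAAAAAAAAAPP/AAAAAAAAAAAAAfj/AAAAAAAAAAAAAfg/gAAAAAAAAAAAAPAfgAAAAAAAAAAAAAAfwAAAAAAAAAAAAAAPwAAAAAAAAAAAAAAHwAAAAAAAAAAAAAAD4AAAAAAAAAAAAAAB4AAAAAAAAAAAAAAAQAAAAAAAAAAAAAAAAAAAAAAAAAAAAAAAAAAAAAAAAAAAAAAAAAAAAAAAAAAA="/>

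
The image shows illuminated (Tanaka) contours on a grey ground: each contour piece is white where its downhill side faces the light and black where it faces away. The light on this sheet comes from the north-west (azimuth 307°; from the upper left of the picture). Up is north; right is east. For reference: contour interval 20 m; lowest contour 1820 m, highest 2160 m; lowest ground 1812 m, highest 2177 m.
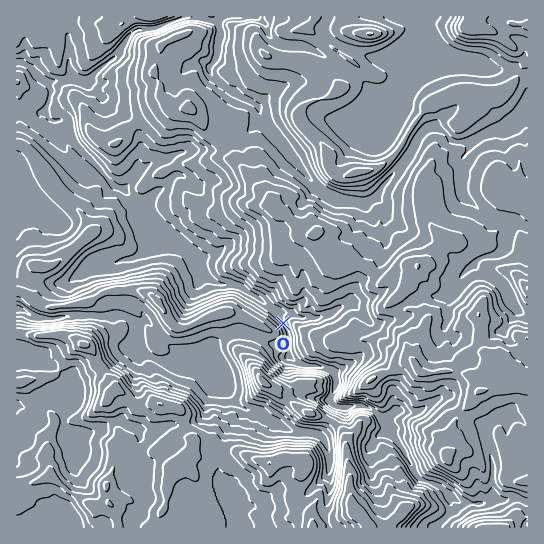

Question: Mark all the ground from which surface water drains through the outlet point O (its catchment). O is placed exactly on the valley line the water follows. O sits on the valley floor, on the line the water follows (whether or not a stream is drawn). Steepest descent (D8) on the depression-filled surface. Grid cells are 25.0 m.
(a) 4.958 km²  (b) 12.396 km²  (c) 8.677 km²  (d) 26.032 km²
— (b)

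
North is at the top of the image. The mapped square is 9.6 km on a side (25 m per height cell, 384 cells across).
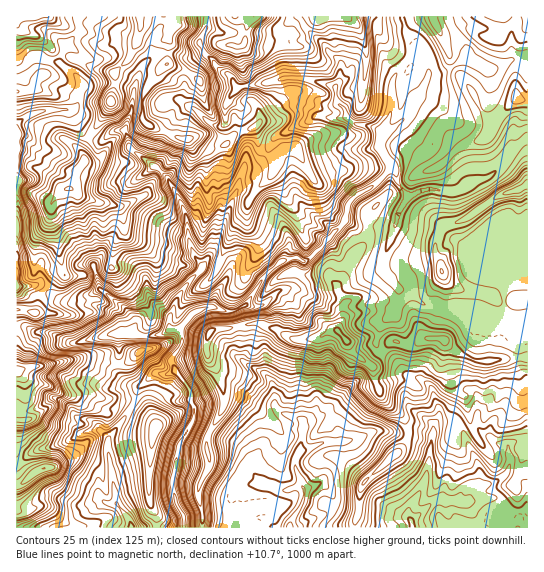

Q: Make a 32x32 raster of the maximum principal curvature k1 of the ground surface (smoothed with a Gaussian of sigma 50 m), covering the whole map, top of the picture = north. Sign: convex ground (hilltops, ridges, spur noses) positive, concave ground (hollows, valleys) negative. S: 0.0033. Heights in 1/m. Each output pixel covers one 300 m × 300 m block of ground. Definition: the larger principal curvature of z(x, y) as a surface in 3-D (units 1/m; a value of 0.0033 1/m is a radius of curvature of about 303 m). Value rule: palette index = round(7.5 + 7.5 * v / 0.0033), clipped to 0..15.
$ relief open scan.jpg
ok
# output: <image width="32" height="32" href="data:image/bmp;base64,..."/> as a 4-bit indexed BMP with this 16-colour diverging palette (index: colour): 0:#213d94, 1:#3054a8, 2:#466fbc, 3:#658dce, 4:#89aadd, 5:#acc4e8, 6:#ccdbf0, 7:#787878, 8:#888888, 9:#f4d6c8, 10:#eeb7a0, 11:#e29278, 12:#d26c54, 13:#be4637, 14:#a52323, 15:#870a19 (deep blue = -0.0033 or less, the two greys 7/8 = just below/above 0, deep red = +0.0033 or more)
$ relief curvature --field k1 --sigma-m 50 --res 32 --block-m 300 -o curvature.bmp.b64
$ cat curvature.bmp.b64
<image width="32" height="32" href="data:image/bmp;base64,Qk12AgAAAAAAAHYAAAAoAAAAIAAAACAAAAABAAQAAAAAAAACAAATCwAAEwsAABAAAAAAAAAAlD0hAKhUMAC8b0YAzo1lAN2qiQDoxKwA8NvMAHh4eACIiIgAyNb0AKC37gB4kuIAVGzSADdGvgAjI6UAGQqHALiaq6jdn4iZqamtiImpmYmsp4mJ+J93iaqpf3eJmHiJ2JmKiPevZ4iJmI+IiamIur/5iYj4nsiIqaia+ZipipqZvKiI+IzZeKiql46oqZyaqYjJmOmet3eauYeJyaq6ieyZmpnOqfeJqIqJecmKqamc2LqpydjriYiIiK6ZiKmJm+uqmJqo2oiJiHvqm5uIiLyIeZqJitmpiIi56JioiYjP/9q/mb25mYipr8iHmszLqnervf+PmIiu2tuNy8t4h6mJh3jZrf//6r3HiJqZiIju7t2o2ciYmqe5yYeoiHiIm5irzLnNra6IeaqYiYmqmbm968nKnenq+puXiIjaeIiqyY3Iutnoy4ysqYmI2Hd3qciZu6qcmour6qqIibh4iKy3qrqJjovJjMmqmIi5iHh7yZmofK2q14uajKiZq+l4vbrNzs2rufepm4rbiYeP2am7p3j42pmdp8ypjcmId67Lm8qci9mLibm4q7eruHh6qXrNmZm7rHuriImKmIqZiZnbucvO3r3Kirq8iIiIm4iql46e2Znanbl5m6mIiHqomKmv3YiNqcuImp6ZmIiYq8uYasnZnqi4q7qtiIiJqIqKqKzYq82Yx3ibjJiIi4eJh6uIm4uZvMuayoyph6mIiLyImZyMmNrImqiNmofImpmquYmMidmZu5iqrYiKuJiY"/>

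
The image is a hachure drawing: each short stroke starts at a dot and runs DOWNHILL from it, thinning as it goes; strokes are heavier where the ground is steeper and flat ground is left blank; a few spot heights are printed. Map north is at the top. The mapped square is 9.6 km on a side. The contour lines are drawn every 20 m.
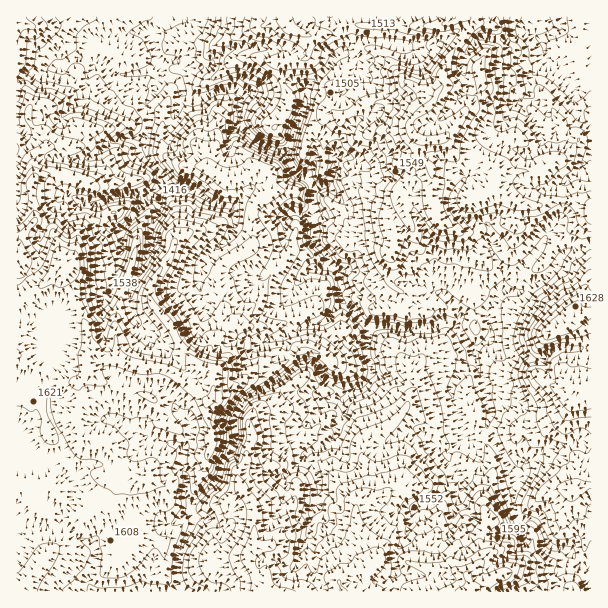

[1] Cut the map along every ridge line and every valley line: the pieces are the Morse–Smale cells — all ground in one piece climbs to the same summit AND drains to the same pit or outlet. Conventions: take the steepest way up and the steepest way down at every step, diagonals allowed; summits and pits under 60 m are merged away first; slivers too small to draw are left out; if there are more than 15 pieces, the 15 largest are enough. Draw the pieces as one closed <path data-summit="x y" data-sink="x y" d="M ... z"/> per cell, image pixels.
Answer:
<path data-summit="471 591" data-sink="165 17" d="M164 16l-148 1 0 177 5 4 48-4 15 8 15 2 10 18 13 6 43-48 23 7 28 17 12 1 7 8 0 15-11 14 2 7 16 22 15 6 8-2-19 25-14 14 0 12 7 10 22 6 23-8 4 16 10 16-22 18-25 12-15 17-2 7 1 21-13 24-2 9-16 21-12 11 0 7 2 6-16 36-2 36 415 1 1-28-13 1-10-13-21-7-8-21-4-4-17 0-3-5 0-36-29-50 5-18-6-13-6-29-8-15 20-19-4-18-3-3-17 0-6 2-7 9-5-3-6 0-12-12-12-6-18 0-49-8-11-6-2-17-10-9-2-7-14-17 2-10-4-14 2-4-2-17 3-8 9-1 6-6 2-10-5-2-1 1-3-3-9 0-8 12-4-2-12-12-4-14 4-6 5-16 9-20 2-18 6 0 6 2 24-1 14-23-1-9-5-4-11-1-15 18-19 14-8-2-13 0-15 6-17 1-7 3-12-6-12 2-18 8-11 2-10-8-5-13-12-1-3-6-2-12-8-19 0-9 12-14z"/><path data-summit="209 401" data-sink="165 17" d="M165 180l-43 48-13-6-10-18-15-2-15-8-39 4-14-3 1 397 159 0 2-2 0-35 16-36-2-6 0-7 12-11 16-21 2-9 13-24-1-21 2-7 15-17 25-12 22-18-9-13-7-17-21 6-22-6-7-10 0-12 30-35-1-2-19-6-18-25 0-4 11-14-1-18-6-5-12-1-28-17z"/><path data-summit="438 140" data-sink="165 17" d="M464 16l-299 0-13 16 0 9 11 34 2 3 12 1 5 13 10 8 11-2 18-8 12-2 12 6 7-3 17-1 15-6 13 0 8 2 19-14 15-18 6 0 9 4 2 10-14 23-24 1-6-2-6 0-2 18-9 20-5 16-4 6 4 14 12 12 4 2 8-12 9 0 3 3 1-1 5 2-2 10-6 6-9 1-3 8 2 14-2 7 4 14-2 10 14 17 2 7 10 9 0 9 4 10 9 4 9 0 16 5 42 3 12 6 12 12 6 0 5 3 7-9 26 0 4-11 11-15 18 2 6-3 6-6 13-6 10-10 10-15 15-4 11-6 0-33-2-3-17-6-18 0-21 6-15-2-25-13 0-11 4-7-4-6-6-5-9-5-23 0-12-18-24 1-8-6-3-6 3-9 21-17 11-19 0-15 7-15 21-29-2-4z"/><path data-summit="564 326" data-sink="165 17" d="M591 242l-10 6-15 4-10 15-10 10-13 6-6 6-6 3-18-2-11 15-4 7 4 23-20 18 2 7 6 9 6 29 6 13-5 18 29 50-2 30 3 9 2 2 17 0 4 4 8 21 21 7 10 13 11 0 2-2z"/><path data-summit="438 140" data-sink="560 17" d="M558 16l-93 0 5 4 2 4-21 29-7 15 0 15-4 6-7 13-21 17-3 9 3 6 8 6 24-1 12 18 23 0 13 7 6 9-4 7 0 11 25 13 15 2 21-6 18 0 18 8 1-79-12-12-4-9 0-18-4-6-12-18-11-6-5-9 0-12 11-5 5-5 0-11z"/><path data-summit="471 591" data-sink="560 17" d="M591 16l-31 0 0 13-5 5-11 5 2 17 14 10 12 18 4 6 0 18 4 9 11 11z"/><path data-summit="471 591" data-sink="560 17" d="M530 92l-10 9 0 4 11 15 5 0 8-7 0-5z"/>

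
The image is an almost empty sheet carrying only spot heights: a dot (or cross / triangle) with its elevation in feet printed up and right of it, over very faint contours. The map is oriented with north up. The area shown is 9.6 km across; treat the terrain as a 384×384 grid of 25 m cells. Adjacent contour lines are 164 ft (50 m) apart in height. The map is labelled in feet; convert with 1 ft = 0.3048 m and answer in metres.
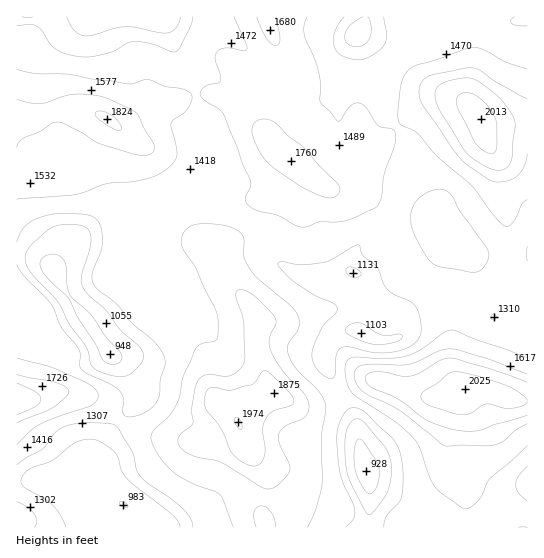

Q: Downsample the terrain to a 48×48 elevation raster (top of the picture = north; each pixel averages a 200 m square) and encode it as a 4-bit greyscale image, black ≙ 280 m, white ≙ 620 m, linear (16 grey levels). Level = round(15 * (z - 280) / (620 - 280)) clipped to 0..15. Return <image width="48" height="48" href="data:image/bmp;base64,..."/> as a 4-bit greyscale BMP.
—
<image width="48" height="48" href="data:image/bmp;base64,Qk32BAAAAAAAAHYAAAAoAAAAMAAAADAAAAABAAQAAAAAAIAEAAATCwAAEwsAABAAAAAAAAAAAAAAABEREQAiIiIAMzMzAERERABVVVUAZmZmAHd3dwCIiIgAmZmZAKqqqgC7u7sAzMzMAN3d3QDu7u4A////AGVUMiIiESIkV3eJqqmId2VEVmZ3d3d2ZmVUMiIRESI1Z3eJqpmId3ZDVmZ3d3d3ZlRDIiEREiRWd3iJmZmId3UyNWZ3eId3ZkMiIRERI0Vnd4iJmpmYh2QRJGd3iIh3ZTIiEREiNWd3iIiZqqmYh1IQJGd4iIh3ZEMiIiIjRneIiJmru6qYh1IAJGd4iIiHdWVDMjMzRneJmqrN3KqYh0EBJGeImYiIh3ZUMzM0Vniau7ve3KmYh0ERNWeJqZmZiIdlQzNFZ3iau7ze26mYhkITRniau7u6mJh2VVVVZ3iJqr3u26qZh1IkZ4m8zdzLurqYd3ZmVWeIq83u3Luph1RGeJvd7u7d3Ny6mId2VFZ4rN3d3My6h2Zoms3u7+7u7tzLqYh2VEV4m8zNzdy5h3eavN7v////7suqmYdlREV4m7u8zcuYdmm83d3u///u7ZmYh2QyNEVniZmrzLmHVXm8zLzd7u7cuoh3dkIRI0VniIiau6h2RHiZmZq83cupmHd3dkEBI0VneIiKuph2RGZlVWeaqpmIh3d3dSESNFZ3d4iKuph2VEQzM0V4iIh3d3d3UxETRWd3d3iKuph3VDMzMzVnh3dmZ3d2QhEkVnd3d3iKu5iHZUQ0REVnd3ZWZnd1MRI1Z3d3d3iauph3ZlREREVnd3ZmZ3dkESRWd3d3d4iaqYd2VVRERVZ3d3Zmd3ZCEjVnd3d3d4mZiHZlVEREVmd3d3Zmd2QhEkZ3d3d3eIiYh2VVREM0Z3d3ZmZnd0IQEjZ3dmZ3eIiIdlVVVUNFZ3dlVVVndkIRETVmZmd3iIiHdmZmZlVWd3ZVREVndkMhESRmZnd3iIiHd3d3d2VWd3ZUREVndlQyIiRnd3d3iIiHd3d3d3Zmd2VERFZ3dmVEM0Vnd3d3eId3d3eId3d3d2VERVZ3d3ZlVVZ3d3d3d3d3d4iIiIiHd2VEVWd4h3d3d3d3d3d3d3d3iIiImZmId2VUVmeIiIiIiHd3d3d3d3d3iIiaqqmYd3ZVVniJiIiIiIiIh3d3Z3d3iImrupmYd3dmZ4mqmZmZmIiIiIh3dnd4iau7qZmYh3d3eJq8upmZmYiImZiHd3d4mru6mIiYh3d3ib3dypmZmZmaqqmHdmd4m7upiIiIh3d4m97uyqmZmaq7u6mHdneJq7qZiIiIiHeJrO7uy6qpmqvMupiHd3eJqqmIiIiIh3iJve/uy7qqq7zMupiHd3eJmpiIiIiHd4ib3u/ty6qqu7u6qYiId3iImYiIh3iHd4ms3v/tupmZqqqZiIiIiIiIiIiIh3d3d4m83u7bqoiIiIiIiIh3d4iIiIiIh3d3d4m83dy6mYiIh3d3d3d3d3iIiIiId3d3d4iaq7qYiHd3dmZnd3dmd3iIiImId2Zmd3eIiZmIh3d2VVVWZmZWd3iIiJmIdlRFZ3d3eIiHd3ZlRERFVVVFZ3d4iamHdkM0Vnd3d3d3d2ZUQzM0RDM0Z3d4mqmHdkIjVmd3d3dmZlVUMyIiIiIjV3d4mqmHd1M0VmZ3d3dmVQ=="/>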